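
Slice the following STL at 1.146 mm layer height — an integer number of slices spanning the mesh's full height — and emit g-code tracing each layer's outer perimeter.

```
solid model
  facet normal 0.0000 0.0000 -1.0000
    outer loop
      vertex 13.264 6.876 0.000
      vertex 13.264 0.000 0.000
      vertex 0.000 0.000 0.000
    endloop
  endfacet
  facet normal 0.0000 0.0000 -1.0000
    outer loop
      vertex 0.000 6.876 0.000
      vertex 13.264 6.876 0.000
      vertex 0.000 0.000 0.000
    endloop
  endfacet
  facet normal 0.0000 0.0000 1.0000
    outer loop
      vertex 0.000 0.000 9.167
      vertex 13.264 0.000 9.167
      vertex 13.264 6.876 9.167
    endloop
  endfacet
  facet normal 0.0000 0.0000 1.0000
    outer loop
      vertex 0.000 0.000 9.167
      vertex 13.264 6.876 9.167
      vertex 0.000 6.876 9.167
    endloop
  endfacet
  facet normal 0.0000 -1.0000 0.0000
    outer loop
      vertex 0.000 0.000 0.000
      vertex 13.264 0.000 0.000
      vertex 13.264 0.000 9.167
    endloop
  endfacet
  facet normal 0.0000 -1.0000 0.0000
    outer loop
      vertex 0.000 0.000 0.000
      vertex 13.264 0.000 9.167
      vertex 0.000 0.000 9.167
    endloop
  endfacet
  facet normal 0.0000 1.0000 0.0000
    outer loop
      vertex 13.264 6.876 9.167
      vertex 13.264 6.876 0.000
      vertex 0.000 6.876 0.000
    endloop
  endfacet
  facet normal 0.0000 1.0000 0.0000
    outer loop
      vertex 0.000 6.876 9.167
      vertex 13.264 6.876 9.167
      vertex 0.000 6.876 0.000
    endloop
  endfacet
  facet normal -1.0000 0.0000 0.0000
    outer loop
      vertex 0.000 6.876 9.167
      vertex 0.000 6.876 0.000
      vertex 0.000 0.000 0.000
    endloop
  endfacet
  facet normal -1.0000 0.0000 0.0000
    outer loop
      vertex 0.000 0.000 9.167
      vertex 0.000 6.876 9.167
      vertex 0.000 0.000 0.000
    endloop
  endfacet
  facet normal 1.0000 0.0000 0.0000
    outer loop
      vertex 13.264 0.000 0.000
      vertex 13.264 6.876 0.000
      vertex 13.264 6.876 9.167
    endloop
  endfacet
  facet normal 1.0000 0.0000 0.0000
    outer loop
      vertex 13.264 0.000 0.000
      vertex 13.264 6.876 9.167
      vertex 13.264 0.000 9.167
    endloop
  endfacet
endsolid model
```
; perimeter-only toolpath
G21 ; units = mm
G90 ; absolute positioning
G28 ; home
; layer 1
G0 Z1.146
G0 X0.000 Y0.000
G1 X13.264 Y0.000
G1 X13.264 Y6.876
G1 X0.000 Y6.876
G1 X0.000 Y0.000
; layer 2
G0 Z2.292
G0 X0.000 Y0.000
G1 X13.264 Y0.000
G1 X13.264 Y6.876
G1 X0.000 Y6.876
G1 X0.000 Y0.000
; layer 3
G0 Z3.438
G0 X0.000 Y0.000
G1 X13.264 Y0.000
G1 X13.264 Y6.876
G1 X0.000 Y6.876
G1 X0.000 Y0.000
; layer 4
G0 Z4.583
G0 X0.000 Y0.000
G1 X13.264 Y0.000
G1 X13.264 Y6.876
G1 X0.000 Y6.876
G1 X0.000 Y0.000
; layer 5
G0 Z5.729
G0 X0.000 Y0.000
G1 X13.264 Y0.000
G1 X13.264 Y6.876
G1 X0.000 Y6.876
G1 X0.000 Y0.000
; layer 6
G0 Z6.875
G0 X0.000 Y0.000
G1 X13.264 Y0.000
G1 X13.264 Y6.876
G1 X0.000 Y6.876
G1 X0.000 Y0.000
; layer 7
G0 Z8.021
G0 X0.000 Y0.000
G1 X13.264 Y0.000
G1 X13.264 Y6.876
G1 X0.000 Y6.876
G1 X0.000 Y0.000
; layer 8
G0 Z9.167
G0 X0.000 Y0.000
G1 X13.264 Y0.000
G1 X13.264 Y6.876
G1 X0.000 Y6.876
G1 X0.000 Y0.000
M2 ; end

The solid is a rectangular box, roughly 13.3 × 6.88 mm footprint and 9.17 mm tall. Slicing at Δz = 1.146 mm — 8 equal slices spanning the solid's height, so layer i sits at z = i·h/8 — gives 8 non-empty perimeters. Each is a 4-segment closed polygon; G0 lifts to the layer z and rapids to the start vertex, then G1 traces the edges.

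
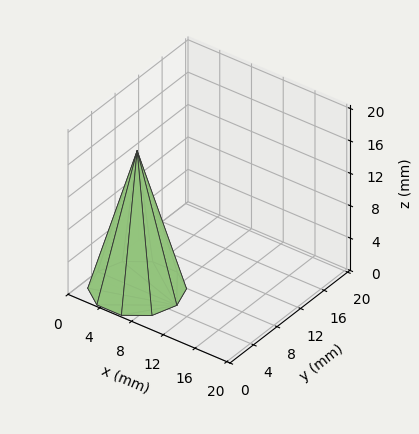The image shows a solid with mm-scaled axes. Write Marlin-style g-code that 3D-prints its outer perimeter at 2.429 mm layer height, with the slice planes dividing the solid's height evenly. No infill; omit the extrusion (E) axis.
Reading the render: the shape is a regular 10-sided pyramid, base circumscribed radius ≈ 5 mm, apex at z ≈ 17 mm (dimensions read to the nearest mm from the axis ticks). For the g-code, the solid's height is divided into equal slices at the stated Δz and each level perimeter traced with G1 moves after a G0 lift.

; perimeter-only toolpath
G21 ; units = mm
G90 ; absolute positioning
G28 ; home
; layer 1
G0 Z2.429
G0 X9.286 Y5.000
G1 X8.467 Y7.519
G1 X6.324 Y9.076
G1 X3.676 Y9.076
G1 X1.533 Y7.519
G1 X0.714 Y5.000
G1 X1.533 Y2.481
G1 X3.676 Y0.924
G1 X6.324 Y0.924
G1 X8.467 Y2.481
G1 X9.286 Y5.000
; layer 2
G0 Z4.857
G0 X8.571 Y5.000
G1 X7.889 Y7.099
G1 X6.104 Y8.396
G1 X3.896 Y8.396
G1 X2.111 Y7.099
G1 X1.429 Y5.000
G1 X2.111 Y2.901
G1 X3.896 Y1.604
G1 X6.104 Y1.604
G1 X7.889 Y2.901
G1 X8.571 Y5.000
; layer 3
G0 Z7.286
G0 X7.857 Y5.000
G1 X7.311 Y6.679
G1 X5.883 Y7.717
G1 X4.117 Y7.717
G1 X2.689 Y6.679
G1 X2.143 Y5.000
G1 X2.689 Y3.321
G1 X4.117 Y2.283
G1 X5.883 Y2.283
G1 X7.311 Y3.321
G1 X7.857 Y5.000
; layer 4
G0 Z9.714
G0 X7.143 Y5.000
G1 X6.734 Y6.260
G1 X5.662 Y7.038
G1 X4.338 Y7.038
G1 X3.266 Y6.260
G1 X2.857 Y5.000
G1 X3.266 Y3.740
G1 X4.338 Y2.962
G1 X5.662 Y2.962
G1 X6.734 Y3.740
G1 X7.143 Y5.000
; layer 5
G0 Z12.143
G0 X6.429 Y5.000
G1 X6.156 Y5.840
G1 X5.441 Y6.359
G1 X4.559 Y6.359
G1 X3.844 Y5.840
G1 X3.571 Y5.000
G1 X3.844 Y4.160
G1 X4.559 Y3.641
G1 X5.441 Y3.641
G1 X6.156 Y4.160
G1 X6.429 Y5.000
; layer 6
G0 Z14.571
G0 X5.714 Y5.000
G1 X5.578 Y5.420
G1 X5.221 Y5.679
G1 X4.779 Y5.679
G1 X4.422 Y5.420
G1 X4.286 Y5.000
G1 X4.422 Y4.580
G1 X4.779 Y4.321
G1 X5.221 Y4.321
G1 X5.578 Y4.580
G1 X5.714 Y5.000
M2 ; end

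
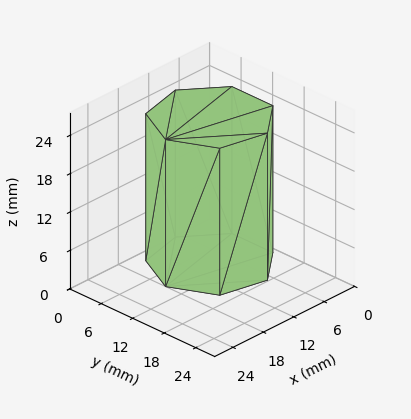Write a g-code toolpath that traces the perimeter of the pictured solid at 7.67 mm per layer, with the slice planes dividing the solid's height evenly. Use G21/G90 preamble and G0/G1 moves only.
Reading the render: the shape is a regular 7-sided prism (a cylinder approximated with 7 flat sides), circumscribed radius ≈ 9 mm, height ≈ 23 mm (dimensions read to the nearest mm from the axis ticks). For the g-code, the solid's height is divided into equal slices at the stated Δz and each level perimeter traced with G1 moves after a G0 lift.

; perimeter-only toolpath
G21 ; units = mm
G90 ; absolute positioning
G28 ; home
; layer 1
G0 Z7.67
G0 X18.00 Y9.00
G1 X14.61 Y16.04
G1 X7.00 Y17.77
G1 X0.89 Y12.90
G1 X0.89 Y5.10
G1 X7.00 Y0.23
G1 X14.61 Y1.96
G1 X18.00 Y9.00
; layer 2
G0 Z15.33
G0 X18.00 Y9.00
G1 X14.61 Y16.04
G1 X7.00 Y17.77
G1 X0.89 Y12.90
G1 X0.89 Y5.10
G1 X7.00 Y0.23
G1 X14.61 Y1.96
G1 X18.00 Y9.00
; layer 3
G0 Z23.00
G0 X18.00 Y9.00
G1 X14.61 Y16.04
G1 X7.00 Y17.77
G1 X0.89 Y12.90
G1 X0.89 Y5.10
G1 X7.00 Y0.23
G1 X14.61 Y1.96
G1 X18.00 Y9.00
M2 ; end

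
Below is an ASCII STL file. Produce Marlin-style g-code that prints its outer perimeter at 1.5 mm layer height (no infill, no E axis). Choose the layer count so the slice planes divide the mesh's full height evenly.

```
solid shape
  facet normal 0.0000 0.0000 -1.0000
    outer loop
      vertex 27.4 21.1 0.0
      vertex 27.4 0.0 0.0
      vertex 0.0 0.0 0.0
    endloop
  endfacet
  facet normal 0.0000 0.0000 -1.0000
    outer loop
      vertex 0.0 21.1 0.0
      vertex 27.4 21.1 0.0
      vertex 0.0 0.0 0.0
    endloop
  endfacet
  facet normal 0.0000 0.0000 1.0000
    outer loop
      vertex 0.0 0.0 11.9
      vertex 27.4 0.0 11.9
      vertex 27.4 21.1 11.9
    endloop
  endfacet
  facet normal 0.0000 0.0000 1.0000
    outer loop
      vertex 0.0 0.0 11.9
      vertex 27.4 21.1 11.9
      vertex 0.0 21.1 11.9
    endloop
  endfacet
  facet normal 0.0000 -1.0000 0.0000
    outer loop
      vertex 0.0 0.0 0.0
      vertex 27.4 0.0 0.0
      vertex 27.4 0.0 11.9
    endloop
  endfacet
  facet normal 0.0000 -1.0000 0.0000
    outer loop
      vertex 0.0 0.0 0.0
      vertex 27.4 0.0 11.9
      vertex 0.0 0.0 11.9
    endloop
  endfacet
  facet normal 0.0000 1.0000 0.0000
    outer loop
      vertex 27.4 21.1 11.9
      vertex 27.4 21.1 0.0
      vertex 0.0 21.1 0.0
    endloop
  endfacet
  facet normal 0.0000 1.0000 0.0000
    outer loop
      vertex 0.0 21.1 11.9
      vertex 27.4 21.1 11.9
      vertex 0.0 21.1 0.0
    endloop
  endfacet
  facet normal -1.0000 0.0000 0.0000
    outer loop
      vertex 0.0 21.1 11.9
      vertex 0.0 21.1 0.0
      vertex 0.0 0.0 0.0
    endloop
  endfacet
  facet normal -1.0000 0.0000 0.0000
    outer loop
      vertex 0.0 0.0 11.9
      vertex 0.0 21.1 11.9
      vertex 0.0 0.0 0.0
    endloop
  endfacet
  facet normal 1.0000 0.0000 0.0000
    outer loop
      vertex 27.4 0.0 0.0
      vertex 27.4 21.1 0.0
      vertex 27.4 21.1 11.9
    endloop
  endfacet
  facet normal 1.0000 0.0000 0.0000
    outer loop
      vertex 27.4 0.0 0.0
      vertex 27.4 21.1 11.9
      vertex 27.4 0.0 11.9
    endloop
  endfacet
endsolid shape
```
; perimeter-only toolpath
G21 ; units = mm
G90 ; absolute positioning
G28 ; home
; layer 1
G0 Z1.5
G0 X0.0 Y0.0
G1 X27.4 Y0.0
G1 X27.4 Y21.1
G1 X0.0 Y21.1
G1 X0.0 Y0.0
; layer 2
G0 Z3.0
G0 X0.0 Y0.0
G1 X27.4 Y0.0
G1 X27.4 Y21.1
G1 X0.0 Y21.1
G1 X0.0 Y0.0
; layer 3
G0 Z4.5
G0 X0.0 Y0.0
G1 X27.4 Y0.0
G1 X27.4 Y21.1
G1 X0.0 Y21.1
G1 X0.0 Y0.0
; layer 4
G0 Z6.0
G0 X0.0 Y0.0
G1 X27.4 Y0.0
G1 X27.4 Y21.1
G1 X0.0 Y21.1
G1 X0.0 Y0.0
; layer 5
G0 Z7.4
G0 X0.0 Y0.0
G1 X27.4 Y0.0
G1 X27.4 Y21.1
G1 X0.0 Y21.1
G1 X0.0 Y0.0
; layer 6
G0 Z8.9
G0 X0.0 Y0.0
G1 X27.4 Y0.0
G1 X27.4 Y21.1
G1 X0.0 Y21.1
G1 X0.0 Y0.0
; layer 7
G0 Z10.4
G0 X0.0 Y0.0
G1 X27.4 Y0.0
G1 X27.4 Y21.1
G1 X0.0 Y21.1
G1 X0.0 Y0.0
; layer 8
G0 Z11.9
G0 X0.0 Y0.0
G1 X27.4 Y0.0
G1 X27.4 Y21.1
G1 X0.0 Y21.1
G1 X0.0 Y0.0
M2 ; end

The solid is a rectangular box, roughly 27.4 × 21.1 mm footprint and 11.9 mm tall. Slicing at Δz = 1.5 mm — 8 equal slices spanning the solid's height, so layer i sits at z = i·h/8 — gives 8 non-empty perimeters. Each is a 4-segment closed polygon; G0 lifts to the layer z and rapids to the start vertex, then G1 traces the edges.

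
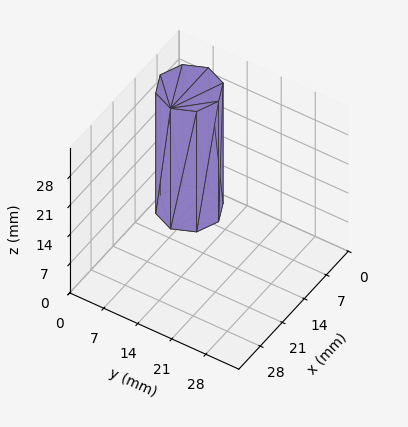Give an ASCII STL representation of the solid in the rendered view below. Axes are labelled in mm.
Reading the render: the shape is a regular 8-sided prism (a cylinder approximated with 8 flat sides), circumscribed radius ≈ 6 mm, height ≈ 29 mm (dimensions read to the nearest mm from the axis ticks). For the STL, each face is triangulated and given an outward normal.

solid part
  facet normal 0.0000 0.0000 -1.0000
    outer loop
      vertex 6.0 12.0 0.0
      vertex 10.2 10.2 0.0
      vertex 12.0 6.0 0.0
    endloop
  endfacet
  facet normal 0.0000 0.0000 -1.0000
    outer loop
      vertex 1.8 10.2 0.0
      vertex 6.0 12.0 0.0
      vertex 12.0 6.0 0.0
    endloop
  endfacet
  facet normal 0.0000 0.0000 -1.0000
    outer loop
      vertex 0.0 6.0 0.0
      vertex 1.8 10.2 0.0
      vertex 12.0 6.0 0.0
    endloop
  endfacet
  facet normal 0.0000 0.0000 -1.0000
    outer loop
      vertex 1.8 1.8 0.0
      vertex 0.0 6.0 0.0
      vertex 12.0 6.0 0.0
    endloop
  endfacet
  facet normal 0.0000 0.0000 -1.0000
    outer loop
      vertex 6.0 0.0 0.0
      vertex 1.8 1.8 0.0
      vertex 12.0 6.0 0.0
    endloop
  endfacet
  facet normal 0.0000 0.0000 -1.0000
    outer loop
      vertex 10.2 1.8 0.0
      vertex 6.0 0.0 0.0
      vertex 12.0 6.0 0.0
    endloop
  endfacet
  facet normal 0.0000 0.0000 1.0000
    outer loop
      vertex 12.0 6.0 29.0
      vertex 10.2 10.2 29.0
      vertex 6.0 12.0 29.0
    endloop
  endfacet
  facet normal 0.0000 0.0000 1.0000
    outer loop
      vertex 12.0 6.0 29.0
      vertex 6.0 12.0 29.0
      vertex 1.8 10.2 29.0
    endloop
  endfacet
  facet normal 0.0000 0.0000 1.0000
    outer loop
      vertex 12.0 6.0 29.0
      vertex 1.8 10.2 29.0
      vertex 0.0 6.0 29.0
    endloop
  endfacet
  facet normal 0.0000 0.0000 1.0000
    outer loop
      vertex 12.0 6.0 29.0
      vertex 0.0 6.0 29.0
      vertex 1.8 1.8 29.0
    endloop
  endfacet
  facet normal 0.0000 0.0000 1.0000
    outer loop
      vertex 12.0 6.0 29.0
      vertex 1.8 1.8 29.0
      vertex 6.0 0.0 29.0
    endloop
  endfacet
  facet normal 0.0000 0.0000 1.0000
    outer loop
      vertex 12.0 6.0 29.0
      vertex 6.0 0.0 29.0
      vertex 10.2 1.8 29.0
    endloop
  endfacet
  facet normal 0.9191 0.3939 0.0000
    outer loop
      vertex 12.0 6.0 0.0
      vertex 10.2 10.2 0.0
      vertex 10.2 10.2 29.0
    endloop
  endfacet
  facet normal 0.9191 0.3939 0.0000
    outer loop
      vertex 12.0 6.0 0.0
      vertex 10.2 10.2 29.0
      vertex 12.0 6.0 29.0
    endloop
  endfacet
  facet normal 0.3939 0.9191 0.0000
    outer loop
      vertex 10.2 10.2 0.0
      vertex 6.0 12.0 0.0
      vertex 6.0 12.0 29.0
    endloop
  endfacet
  facet normal 0.3939 0.9191 0.0000
    outer loop
      vertex 10.2 10.2 0.0
      vertex 6.0 12.0 29.0
      vertex 10.2 10.2 29.0
    endloop
  endfacet
  facet normal -0.3939 0.9191 0.0000
    outer loop
      vertex 6.0 12.0 0.0
      vertex 1.8 10.2 0.0
      vertex 1.8 10.2 29.0
    endloop
  endfacet
  facet normal -0.3939 0.9191 0.0000
    outer loop
      vertex 6.0 12.0 0.0
      vertex 1.8 10.2 29.0
      vertex 6.0 12.0 29.0
    endloop
  endfacet
  facet normal -0.9191 0.3939 0.0000
    outer loop
      vertex 1.8 10.2 0.0
      vertex 0.0 6.0 0.0
      vertex 0.0 6.0 29.0
    endloop
  endfacet
  facet normal -0.9191 0.3939 0.0000
    outer loop
      vertex 1.8 10.2 0.0
      vertex 0.0 6.0 29.0
      vertex 1.8 10.2 29.0
    endloop
  endfacet
  facet normal -0.9191 -0.3939 0.0000
    outer loop
      vertex 0.0 6.0 0.0
      vertex 1.8 1.8 0.0
      vertex 1.8 1.8 29.0
    endloop
  endfacet
  facet normal -0.9191 -0.3939 0.0000
    outer loop
      vertex 0.0 6.0 0.0
      vertex 1.8 1.8 29.0
      vertex 0.0 6.0 29.0
    endloop
  endfacet
  facet normal -0.3939 -0.9191 0.0000
    outer loop
      vertex 1.8 1.8 0.0
      vertex 6.0 0.0 0.0
      vertex 6.0 0.0 29.0
    endloop
  endfacet
  facet normal -0.3939 -0.9191 0.0000
    outer loop
      vertex 1.8 1.8 0.0
      vertex 6.0 0.0 29.0
      vertex 1.8 1.8 29.0
    endloop
  endfacet
  facet normal 0.3939 -0.9191 0.0000
    outer loop
      vertex 6.0 0.0 0.0
      vertex 10.2 1.8 0.0
      vertex 10.2 1.8 29.0
    endloop
  endfacet
  facet normal 0.3939 -0.9191 0.0000
    outer loop
      vertex 6.0 0.0 0.0
      vertex 10.2 1.8 29.0
      vertex 6.0 0.0 29.0
    endloop
  endfacet
  facet normal 0.9191 -0.3939 0.0000
    outer loop
      vertex 10.2 1.8 0.0
      vertex 12.0 6.0 0.0
      vertex 12.0 6.0 29.0
    endloop
  endfacet
  facet normal 0.9191 -0.3939 0.0000
    outer loop
      vertex 10.2 1.8 0.0
      vertex 12.0 6.0 29.0
      vertex 10.2 1.8 29.0
    endloop
  endfacet
endsolid part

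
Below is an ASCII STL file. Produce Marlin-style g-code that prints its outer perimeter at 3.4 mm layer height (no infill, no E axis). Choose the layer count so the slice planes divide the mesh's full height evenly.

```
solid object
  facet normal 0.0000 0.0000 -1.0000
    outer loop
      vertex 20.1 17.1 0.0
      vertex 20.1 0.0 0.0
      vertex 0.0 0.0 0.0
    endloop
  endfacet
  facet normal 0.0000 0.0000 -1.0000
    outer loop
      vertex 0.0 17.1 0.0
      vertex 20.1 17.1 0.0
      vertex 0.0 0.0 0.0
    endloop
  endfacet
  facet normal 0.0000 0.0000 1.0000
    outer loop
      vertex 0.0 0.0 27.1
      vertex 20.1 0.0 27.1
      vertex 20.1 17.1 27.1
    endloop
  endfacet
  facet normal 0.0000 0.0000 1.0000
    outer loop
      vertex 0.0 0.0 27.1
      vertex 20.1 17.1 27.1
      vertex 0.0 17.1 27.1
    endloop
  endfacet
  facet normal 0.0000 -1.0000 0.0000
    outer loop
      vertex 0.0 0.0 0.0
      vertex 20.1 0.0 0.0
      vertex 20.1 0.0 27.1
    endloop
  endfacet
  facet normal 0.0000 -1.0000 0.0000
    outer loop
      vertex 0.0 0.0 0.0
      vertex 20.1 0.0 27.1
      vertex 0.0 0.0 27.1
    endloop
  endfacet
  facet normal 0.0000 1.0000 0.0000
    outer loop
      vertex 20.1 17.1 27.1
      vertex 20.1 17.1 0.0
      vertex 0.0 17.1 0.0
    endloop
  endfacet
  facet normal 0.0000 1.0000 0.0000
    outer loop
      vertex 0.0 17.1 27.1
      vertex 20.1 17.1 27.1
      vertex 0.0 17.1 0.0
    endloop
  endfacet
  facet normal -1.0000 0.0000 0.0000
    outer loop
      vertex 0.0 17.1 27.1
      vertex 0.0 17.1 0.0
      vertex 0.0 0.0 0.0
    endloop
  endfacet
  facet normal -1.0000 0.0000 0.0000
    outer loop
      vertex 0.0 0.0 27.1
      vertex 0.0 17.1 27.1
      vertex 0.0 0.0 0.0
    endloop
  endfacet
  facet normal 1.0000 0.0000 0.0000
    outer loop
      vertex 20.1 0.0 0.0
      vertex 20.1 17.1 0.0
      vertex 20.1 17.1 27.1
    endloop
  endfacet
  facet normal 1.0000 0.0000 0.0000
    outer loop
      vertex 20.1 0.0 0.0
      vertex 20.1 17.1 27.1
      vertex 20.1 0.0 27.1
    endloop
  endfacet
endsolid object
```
; perimeter-only toolpath
G21 ; units = mm
G90 ; absolute positioning
G28 ; home
; layer 1
G0 Z3.4
G0 X0.0 Y0.0
G1 X20.1 Y0.0
G1 X20.1 Y17.1
G1 X0.0 Y17.1
G1 X0.0 Y0.0
; layer 2
G0 Z6.8
G0 X0.0 Y0.0
G1 X20.1 Y0.0
G1 X20.1 Y17.1
G1 X0.0 Y17.1
G1 X0.0 Y0.0
; layer 3
G0 Z10.2
G0 X0.0 Y0.0
G1 X20.1 Y0.0
G1 X20.1 Y17.1
G1 X0.0 Y17.1
G1 X0.0 Y0.0
; layer 4
G0 Z13.6
G0 X0.0 Y0.0
G1 X20.1 Y0.0
G1 X20.1 Y17.1
G1 X0.0 Y17.1
G1 X0.0 Y0.0
; layer 5
G0 Z16.9
G0 X0.0 Y0.0
G1 X20.1 Y0.0
G1 X20.1 Y17.1
G1 X0.0 Y17.1
G1 X0.0 Y0.0
; layer 6
G0 Z20.3
G0 X0.0 Y0.0
G1 X20.1 Y0.0
G1 X20.1 Y17.1
G1 X0.0 Y17.1
G1 X0.0 Y0.0
; layer 7
G0 Z23.7
G0 X0.0 Y0.0
G1 X20.1 Y0.0
G1 X20.1 Y17.1
G1 X0.0 Y17.1
G1 X0.0 Y0.0
; layer 8
G0 Z27.1
G0 X0.0 Y0.0
G1 X20.1 Y0.0
G1 X20.1 Y17.1
G1 X0.0 Y17.1
G1 X0.0 Y0.0
M2 ; end

The solid is a rectangular box, roughly 20.1 × 17.1 mm footprint and 27.1 mm tall. Slicing at Δz = 3.4 mm — 8 equal slices spanning the solid's height, so layer i sits at z = i·h/8 — gives 8 non-empty perimeters. Each is a 4-segment closed polygon; G0 lifts to the layer z and rapids to the start vertex, then G1 traces the edges.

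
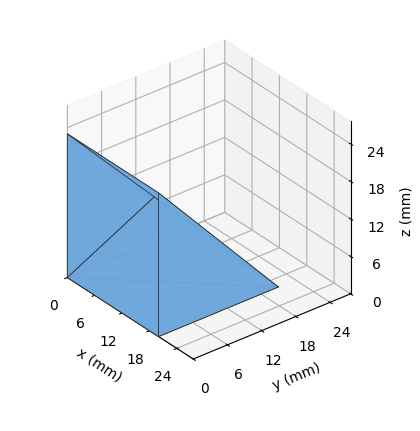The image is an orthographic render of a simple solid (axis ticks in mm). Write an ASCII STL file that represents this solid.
Reading the render: the shape is a wedge (ramp): 20 × 21 mm base, rising to 23 mm along the y=0 edge and sloping linearly to z=0 at y=21 (dimensions read to the nearest mm from the axis ticks). For the STL, each face is triangulated and given an outward normal.

solid part
  facet normal 0.0000 0.0000 -1.0000
    outer loop
      vertex 20.0 21.0 0.0
      vertex 20.0 0.0 0.0
      vertex 0.0 0.0 0.0
    endloop
  endfacet
  facet normal 0.0000 0.0000 -1.0000
    outer loop
      vertex 0.0 21.0 0.0
      vertex 20.0 21.0 0.0
      vertex 0.0 0.0 0.0
    endloop
  endfacet
  facet normal 0.0000 -1.0000 0.0000
    outer loop
      vertex 0.0 0.0 0.0
      vertex 20.0 0.0 0.0
      vertex 20.0 0.0 23.0
    endloop
  endfacet
  facet normal 0.0000 -1.0000 0.0000
    outer loop
      vertex 0.0 0.0 0.0
      vertex 20.0 0.0 23.0
      vertex 0.0 0.0 23.0
    endloop
  endfacet
  facet normal 0.0000 0.7385 0.6743
    outer loop
      vertex 0.0 0.0 23.0
      vertex 20.0 0.0 23.0
      vertex 20.0 21.0 0.0
    endloop
  endfacet
  facet normal 0.0000 0.7385 0.6743
    outer loop
      vertex 0.0 0.0 23.0
      vertex 20.0 21.0 0.0
      vertex 0.0 21.0 0.0
    endloop
  endfacet
  facet normal -1.0000 0.0000 0.0000
    outer loop
      vertex 0.0 0.0 23.0
      vertex 0.0 21.0 0.0
      vertex 0.0 0.0 0.0
    endloop
  endfacet
  facet normal 1.0000 0.0000 0.0000
    outer loop
      vertex 20.0 0.0 0.0
      vertex 20.0 21.0 0.0
      vertex 20.0 0.0 23.0
    endloop
  endfacet
endsolid part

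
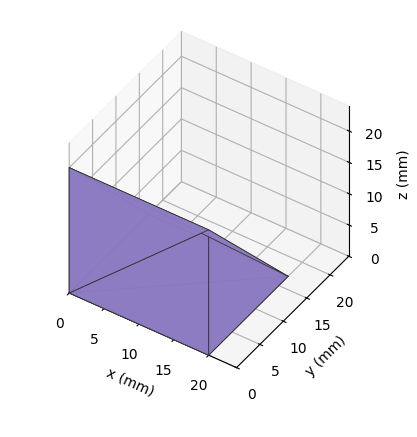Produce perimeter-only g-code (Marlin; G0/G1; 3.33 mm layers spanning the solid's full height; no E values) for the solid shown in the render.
Reading the render: the shape is a wedge (ramp): 20 × 17 mm base, rising to 20 mm along the y=0 edge and sloping linearly to z=0 at y=17 (dimensions read to the nearest mm from the axis ticks). For the g-code, the solid's height is divided into equal slices at the stated Δz and each level perimeter traced with G1 moves after a G0 lift.

; perimeter-only toolpath
G21 ; units = mm
G90 ; absolute positioning
G28 ; home
; layer 1
G0 Z3.33
G0 X0.00 Y0.00
G1 X20.00 Y0.00
G1 X20.00 Y14.17
G1 X0.00 Y14.17
G1 X0.00 Y0.00
; layer 2
G0 Z6.67
G0 X0.00 Y0.00
G1 X20.00 Y0.00
G1 X20.00 Y11.33
G1 X0.00 Y11.33
G1 X0.00 Y0.00
; layer 3
G0 Z10.00
G0 X0.00 Y0.00
G1 X20.00 Y0.00
G1 X20.00 Y8.50
G1 X0.00 Y8.50
G1 X0.00 Y0.00
; layer 4
G0 Z13.33
G0 X0.00 Y0.00
G1 X20.00 Y0.00
G1 X20.00 Y5.67
G1 X0.00 Y5.67
G1 X0.00 Y0.00
; layer 5
G0 Z16.67
G0 X0.00 Y0.00
G1 X20.00 Y0.00
G1 X20.00 Y2.83
G1 X0.00 Y2.83
G1 X0.00 Y0.00
M2 ; end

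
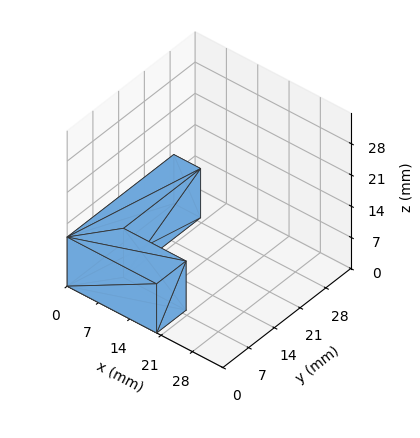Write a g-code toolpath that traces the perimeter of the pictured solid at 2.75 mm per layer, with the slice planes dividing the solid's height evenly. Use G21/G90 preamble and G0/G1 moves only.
Reading the render: the shape is an L-shaped prism: outer 20 × 29 mm, arm thicknesses ≈ 8 mm (horizontal) and 6 mm (vertical), extruded 11 mm in z (dimensions read to the nearest mm from the axis ticks). For the g-code, the solid's height is divided into equal slices at the stated Δz and each level perimeter traced with G1 moves after a G0 lift.

; perimeter-only toolpath
G21 ; units = mm
G90 ; absolute positioning
G28 ; home
; layer 1
G0 Z2.75
G0 X0.00 Y0.00
G1 X20.00 Y0.00
G1 X20.00 Y8.00
G1 X6.00 Y8.00
G1 X6.00 Y29.00
G1 X0.00 Y29.00
G1 X0.00 Y0.00
; layer 2
G0 Z5.50
G0 X0.00 Y0.00
G1 X20.00 Y0.00
G1 X20.00 Y8.00
G1 X6.00 Y8.00
G1 X6.00 Y29.00
G1 X0.00 Y29.00
G1 X0.00 Y0.00
; layer 3
G0 Z8.25
G0 X0.00 Y0.00
G1 X20.00 Y0.00
G1 X20.00 Y8.00
G1 X6.00 Y8.00
G1 X6.00 Y29.00
G1 X0.00 Y29.00
G1 X0.00 Y0.00
; layer 4
G0 Z11.00
G0 X0.00 Y0.00
G1 X20.00 Y0.00
G1 X20.00 Y8.00
G1 X6.00 Y8.00
G1 X6.00 Y29.00
G1 X0.00 Y29.00
G1 X0.00 Y0.00
M2 ; end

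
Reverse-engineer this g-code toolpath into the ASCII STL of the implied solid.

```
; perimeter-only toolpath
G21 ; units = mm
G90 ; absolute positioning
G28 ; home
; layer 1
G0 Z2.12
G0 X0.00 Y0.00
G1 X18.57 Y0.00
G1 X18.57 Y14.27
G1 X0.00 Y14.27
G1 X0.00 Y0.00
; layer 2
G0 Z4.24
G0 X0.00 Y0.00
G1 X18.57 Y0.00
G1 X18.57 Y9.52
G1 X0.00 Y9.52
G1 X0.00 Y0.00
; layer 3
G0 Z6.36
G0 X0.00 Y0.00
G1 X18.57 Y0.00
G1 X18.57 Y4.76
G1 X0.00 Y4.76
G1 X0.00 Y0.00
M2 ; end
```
solid part
  facet normal 0.0000 0.0000 -1.0000
    outer loop
      vertex 18.57 19.03 0.00
      vertex 18.57 0.00 0.00
      vertex 0.00 0.00 0.00
    endloop
  endfacet
  facet normal 0.0000 0.0000 -1.0000
    outer loop
      vertex 0.00 19.03 0.00
      vertex 18.57 19.03 0.00
      vertex 0.00 0.00 0.00
    endloop
  endfacet
  facet normal 0.0000 -1.0000 0.0000
    outer loop
      vertex 0.00 0.00 0.00
      vertex 18.57 0.00 0.00
      vertex 18.57 0.00 8.48
    endloop
  endfacet
  facet normal 0.0000 -1.0000 0.0000
    outer loop
      vertex 0.00 0.00 0.00
      vertex 18.57 0.00 8.48
      vertex 0.00 0.00 8.48
    endloop
  endfacet
  facet normal 0.0000 0.4070 0.9134
    outer loop
      vertex 0.00 0.00 8.48
      vertex 18.57 0.00 8.48
      vertex 18.57 19.03 0.00
    endloop
  endfacet
  facet normal 0.0000 0.4070 0.9134
    outer loop
      vertex 0.00 0.00 8.48
      vertex 18.57 19.03 0.00
      vertex 0.00 19.03 0.00
    endloop
  endfacet
  facet normal -1.0000 0.0000 0.0000
    outer loop
      vertex 0.00 0.00 8.48
      vertex 0.00 19.03 0.00
      vertex 0.00 0.00 0.00
    endloop
  endfacet
  facet normal 1.0000 0.0000 0.0000
    outer loop
      vertex 18.57 0.00 0.00
      vertex 18.57 19.03 0.00
      vertex 18.57 0.00 8.48
    endloop
  endfacet
endsolid part

The G0 Z moves step by Δz≈2.12 mm. The G1 loops shrink linearly with z, so the solid tapers from its base footprint up to z≈8.48. Closing with a flat bottom cap and the tapered top and triangulating gives 8 facets — a wedge (ramp): 18.6 × 19 mm base, rising to 8.48 mm along the y=0 edge and sloping linearly to z=0 at y=19.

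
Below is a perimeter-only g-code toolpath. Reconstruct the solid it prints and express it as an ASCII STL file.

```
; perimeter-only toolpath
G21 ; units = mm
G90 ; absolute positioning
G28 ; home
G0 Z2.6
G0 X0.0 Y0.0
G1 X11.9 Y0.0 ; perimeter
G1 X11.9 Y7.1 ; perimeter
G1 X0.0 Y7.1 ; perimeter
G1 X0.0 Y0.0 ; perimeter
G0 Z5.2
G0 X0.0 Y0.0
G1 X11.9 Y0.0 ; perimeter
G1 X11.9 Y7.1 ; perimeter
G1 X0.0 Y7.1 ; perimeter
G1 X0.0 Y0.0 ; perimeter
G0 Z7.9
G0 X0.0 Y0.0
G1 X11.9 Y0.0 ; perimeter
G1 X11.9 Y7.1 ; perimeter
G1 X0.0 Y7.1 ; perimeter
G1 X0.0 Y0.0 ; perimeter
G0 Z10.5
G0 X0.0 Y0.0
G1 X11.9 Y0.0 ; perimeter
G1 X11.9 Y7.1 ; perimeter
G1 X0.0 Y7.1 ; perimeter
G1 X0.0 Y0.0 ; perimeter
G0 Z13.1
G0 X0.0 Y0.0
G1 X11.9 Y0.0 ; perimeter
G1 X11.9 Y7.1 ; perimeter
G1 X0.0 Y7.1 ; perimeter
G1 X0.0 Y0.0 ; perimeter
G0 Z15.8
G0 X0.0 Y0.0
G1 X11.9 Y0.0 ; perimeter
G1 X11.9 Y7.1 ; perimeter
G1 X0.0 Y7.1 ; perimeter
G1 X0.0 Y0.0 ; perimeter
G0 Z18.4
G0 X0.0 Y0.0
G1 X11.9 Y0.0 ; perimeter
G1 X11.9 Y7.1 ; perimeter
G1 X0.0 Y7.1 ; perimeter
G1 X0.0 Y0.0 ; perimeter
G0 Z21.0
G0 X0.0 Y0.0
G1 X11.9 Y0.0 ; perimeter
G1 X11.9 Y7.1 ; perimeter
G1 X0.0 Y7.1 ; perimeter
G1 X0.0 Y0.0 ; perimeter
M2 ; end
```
solid part
  facet normal 0.0000 0.0000 -1.0000
    outer loop
      vertex 11.9 7.1 0.0
      vertex 11.9 0.0 0.0
      vertex 0.0 0.0 0.0
    endloop
  endfacet
  facet normal 0.0000 0.0000 -1.0000
    outer loop
      vertex 0.0 7.1 0.0
      vertex 11.9 7.1 0.0
      vertex 0.0 0.0 0.0
    endloop
  endfacet
  facet normal 0.0000 0.0000 1.0000
    outer loop
      vertex 0.0 0.0 21.0
      vertex 11.9 0.0 21.0
      vertex 11.9 7.1 21.0
    endloop
  endfacet
  facet normal 0.0000 0.0000 1.0000
    outer loop
      vertex 0.0 0.0 21.0
      vertex 11.9 7.1 21.0
      vertex 0.0 7.1 21.0
    endloop
  endfacet
  facet normal 0.0000 -1.0000 0.0000
    outer loop
      vertex 0.0 0.0 0.0
      vertex 11.9 0.0 0.0
      vertex 11.9 0.0 21.0
    endloop
  endfacet
  facet normal 0.0000 -1.0000 0.0000
    outer loop
      vertex 0.0 0.0 0.0
      vertex 11.9 0.0 21.0
      vertex 0.0 0.0 21.0
    endloop
  endfacet
  facet normal 0.0000 1.0000 0.0000
    outer loop
      vertex 11.9 7.1 21.0
      vertex 11.9 7.1 0.0
      vertex 0.0 7.1 0.0
    endloop
  endfacet
  facet normal 0.0000 1.0000 0.0000
    outer loop
      vertex 0.0 7.1 21.0
      vertex 11.9 7.1 21.0
      vertex 0.0 7.1 0.0
    endloop
  endfacet
  facet normal -1.0000 0.0000 0.0000
    outer loop
      vertex 0.0 7.1 21.0
      vertex 0.0 7.1 0.0
      vertex 0.0 0.0 0.0
    endloop
  endfacet
  facet normal -1.0000 0.0000 0.0000
    outer loop
      vertex 0.0 0.0 21.0
      vertex 0.0 7.1 21.0
      vertex 0.0 0.0 0.0
    endloop
  endfacet
  facet normal 1.0000 0.0000 0.0000
    outer loop
      vertex 11.9 0.0 0.0
      vertex 11.9 7.1 0.0
      vertex 11.9 7.1 21.0
    endloop
  endfacet
  facet normal 1.0000 0.0000 0.0000
    outer loop
      vertex 11.9 0.0 0.0
      vertex 11.9 7.1 21.0
      vertex 11.9 0.0 21.0
    endloop
  endfacet
endsolid part

The G0 Z moves step by Δz≈2.6 mm. Every layer's G1 loop is the same polygon, so the solid is a straight extrusion of it from z=0 to z≈21. Closing with flat bottom and top caps and triangulating gives 12 facets — a rectangular box, roughly 11.9 × 7.1 mm footprint and 21 mm tall.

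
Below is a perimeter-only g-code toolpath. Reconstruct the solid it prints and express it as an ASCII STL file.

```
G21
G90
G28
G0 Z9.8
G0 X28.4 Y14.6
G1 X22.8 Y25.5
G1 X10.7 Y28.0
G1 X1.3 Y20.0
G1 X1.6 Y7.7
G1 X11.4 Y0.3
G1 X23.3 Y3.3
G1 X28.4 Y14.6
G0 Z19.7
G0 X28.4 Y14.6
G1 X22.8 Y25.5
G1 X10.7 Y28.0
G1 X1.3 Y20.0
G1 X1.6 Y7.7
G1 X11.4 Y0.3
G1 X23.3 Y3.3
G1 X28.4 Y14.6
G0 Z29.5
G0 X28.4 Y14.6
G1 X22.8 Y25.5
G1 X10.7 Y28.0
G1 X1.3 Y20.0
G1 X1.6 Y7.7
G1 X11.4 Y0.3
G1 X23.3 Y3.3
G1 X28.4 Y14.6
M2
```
solid part
  facet normal 0.0000 0.0000 -1.0000
    outer loop
      vertex 10.7 28.0 0.0
      vertex 22.8 25.5 0.0
      vertex 28.4 14.6 0.0
    endloop
  endfacet
  facet normal 0.0000 0.0000 -1.0000
    outer loop
      vertex 1.3 20.0 0.0
      vertex 10.7 28.0 0.0
      vertex 28.4 14.6 0.0
    endloop
  endfacet
  facet normal 0.0000 0.0000 -1.0000
    outer loop
      vertex 1.6 7.7 0.0
      vertex 1.3 20.0 0.0
      vertex 28.4 14.6 0.0
    endloop
  endfacet
  facet normal 0.0000 0.0000 -1.0000
    outer loop
      vertex 11.4 0.3 0.0
      vertex 1.6 7.7 0.0
      vertex 28.4 14.6 0.0
    endloop
  endfacet
  facet normal 0.0000 0.0000 -1.0000
    outer loop
      vertex 23.3 3.3 0.0
      vertex 11.4 0.3 0.0
      vertex 28.4 14.6 0.0
    endloop
  endfacet
  facet normal 0.0000 0.0000 1.0000
    outer loop
      vertex 28.4 14.6 29.5
      vertex 22.8 25.5 29.5
      vertex 10.7 28.0 29.5
    endloop
  endfacet
  facet normal 0.0000 0.0000 1.0000
    outer loop
      vertex 28.4 14.6 29.5
      vertex 10.7 28.0 29.5
      vertex 1.3 20.0 29.5
    endloop
  endfacet
  facet normal 0.0000 0.0000 1.0000
    outer loop
      vertex 28.4 14.6 29.5
      vertex 1.3 20.0 29.5
      vertex 1.6 7.7 29.5
    endloop
  endfacet
  facet normal 0.0000 0.0000 1.0000
    outer loop
      vertex 28.4 14.6 29.5
      vertex 1.6 7.7 29.5
      vertex 11.4 0.3 29.5
    endloop
  endfacet
  facet normal 0.0000 0.0000 1.0000
    outer loop
      vertex 28.4 14.6 29.5
      vertex 11.4 0.3 29.5
      vertex 23.3 3.3 29.5
    endloop
  endfacet
  facet normal 0.8895 0.4570 0.0000
    outer loop
      vertex 28.4 14.6 0.0
      vertex 22.8 25.5 0.0
      vertex 22.8 25.5 29.5
    endloop
  endfacet
  facet normal 0.8895 0.4570 0.0000
    outer loop
      vertex 28.4 14.6 0.0
      vertex 22.8 25.5 29.5
      vertex 28.4 14.6 29.5
    endloop
  endfacet
  facet normal 0.2023 0.9793 0.0000
    outer loop
      vertex 22.8 25.5 0.0
      vertex 10.7 28.0 0.0
      vertex 10.7 28.0 29.5
    endloop
  endfacet
  facet normal 0.2023 0.9793 0.0000
    outer loop
      vertex 22.8 25.5 0.0
      vertex 10.7 28.0 29.5
      vertex 22.8 25.5 29.5
    endloop
  endfacet
  facet normal -0.6481 0.7615 0.0000
    outer loop
      vertex 10.7 28.0 0.0
      vertex 1.3 20.0 0.0
      vertex 1.3 20.0 29.5
    endloop
  endfacet
  facet normal -0.6481 0.7615 0.0000
    outer loop
      vertex 10.7 28.0 0.0
      vertex 1.3 20.0 29.5
      vertex 10.7 28.0 29.5
    endloop
  endfacet
  facet normal -0.9997 -0.0244 0.0000
    outer loop
      vertex 1.3 20.0 0.0
      vertex 1.6 7.7 0.0
      vertex 1.6 7.7 29.5
    endloop
  endfacet
  facet normal -0.9997 -0.0244 0.0000
    outer loop
      vertex 1.3 20.0 0.0
      vertex 1.6 7.7 29.5
      vertex 1.3 20.0 29.5
    endloop
  endfacet
  facet normal -0.6026 -0.7980 0.0000
    outer loop
      vertex 1.6 7.7 0.0
      vertex 11.4 0.3 0.0
      vertex 11.4 0.3 29.5
    endloop
  endfacet
  facet normal -0.6026 -0.7980 0.0000
    outer loop
      vertex 1.6 7.7 0.0
      vertex 11.4 0.3 29.5
      vertex 1.6 7.7 29.5
    endloop
  endfacet
  facet normal 0.2445 -0.9697 0.0000
    outer loop
      vertex 11.4 0.3 0.0
      vertex 23.3 3.3 0.0
      vertex 23.3 3.3 29.5
    endloop
  endfacet
  facet normal 0.2445 -0.9697 0.0000
    outer loop
      vertex 11.4 0.3 0.0
      vertex 23.3 3.3 29.5
      vertex 11.4 0.3 29.5
    endloop
  endfacet
  facet normal 0.9115 -0.4114 0.0000
    outer loop
      vertex 23.3 3.3 0.0
      vertex 28.4 14.6 0.0
      vertex 28.4 14.6 29.5
    endloop
  endfacet
  facet normal 0.9115 -0.4114 0.0000
    outer loop
      vertex 23.3 3.3 0.0
      vertex 28.4 14.6 29.5
      vertex 23.3 3.3 29.5
    endloop
  endfacet
endsolid part

The G0 Z moves step by Δz≈9.8 mm. Every layer's G1 loop is the same polygon, so the solid is a straight extrusion of it from z=0 to z≈29.5. Closing with flat bottom and top caps and triangulating gives 24 facets — a regular 7-sided prism (a cylinder approximated with 7 flat sides), circumscribed radius ≈ 14.2 mm, height ≈ 29.5 mm.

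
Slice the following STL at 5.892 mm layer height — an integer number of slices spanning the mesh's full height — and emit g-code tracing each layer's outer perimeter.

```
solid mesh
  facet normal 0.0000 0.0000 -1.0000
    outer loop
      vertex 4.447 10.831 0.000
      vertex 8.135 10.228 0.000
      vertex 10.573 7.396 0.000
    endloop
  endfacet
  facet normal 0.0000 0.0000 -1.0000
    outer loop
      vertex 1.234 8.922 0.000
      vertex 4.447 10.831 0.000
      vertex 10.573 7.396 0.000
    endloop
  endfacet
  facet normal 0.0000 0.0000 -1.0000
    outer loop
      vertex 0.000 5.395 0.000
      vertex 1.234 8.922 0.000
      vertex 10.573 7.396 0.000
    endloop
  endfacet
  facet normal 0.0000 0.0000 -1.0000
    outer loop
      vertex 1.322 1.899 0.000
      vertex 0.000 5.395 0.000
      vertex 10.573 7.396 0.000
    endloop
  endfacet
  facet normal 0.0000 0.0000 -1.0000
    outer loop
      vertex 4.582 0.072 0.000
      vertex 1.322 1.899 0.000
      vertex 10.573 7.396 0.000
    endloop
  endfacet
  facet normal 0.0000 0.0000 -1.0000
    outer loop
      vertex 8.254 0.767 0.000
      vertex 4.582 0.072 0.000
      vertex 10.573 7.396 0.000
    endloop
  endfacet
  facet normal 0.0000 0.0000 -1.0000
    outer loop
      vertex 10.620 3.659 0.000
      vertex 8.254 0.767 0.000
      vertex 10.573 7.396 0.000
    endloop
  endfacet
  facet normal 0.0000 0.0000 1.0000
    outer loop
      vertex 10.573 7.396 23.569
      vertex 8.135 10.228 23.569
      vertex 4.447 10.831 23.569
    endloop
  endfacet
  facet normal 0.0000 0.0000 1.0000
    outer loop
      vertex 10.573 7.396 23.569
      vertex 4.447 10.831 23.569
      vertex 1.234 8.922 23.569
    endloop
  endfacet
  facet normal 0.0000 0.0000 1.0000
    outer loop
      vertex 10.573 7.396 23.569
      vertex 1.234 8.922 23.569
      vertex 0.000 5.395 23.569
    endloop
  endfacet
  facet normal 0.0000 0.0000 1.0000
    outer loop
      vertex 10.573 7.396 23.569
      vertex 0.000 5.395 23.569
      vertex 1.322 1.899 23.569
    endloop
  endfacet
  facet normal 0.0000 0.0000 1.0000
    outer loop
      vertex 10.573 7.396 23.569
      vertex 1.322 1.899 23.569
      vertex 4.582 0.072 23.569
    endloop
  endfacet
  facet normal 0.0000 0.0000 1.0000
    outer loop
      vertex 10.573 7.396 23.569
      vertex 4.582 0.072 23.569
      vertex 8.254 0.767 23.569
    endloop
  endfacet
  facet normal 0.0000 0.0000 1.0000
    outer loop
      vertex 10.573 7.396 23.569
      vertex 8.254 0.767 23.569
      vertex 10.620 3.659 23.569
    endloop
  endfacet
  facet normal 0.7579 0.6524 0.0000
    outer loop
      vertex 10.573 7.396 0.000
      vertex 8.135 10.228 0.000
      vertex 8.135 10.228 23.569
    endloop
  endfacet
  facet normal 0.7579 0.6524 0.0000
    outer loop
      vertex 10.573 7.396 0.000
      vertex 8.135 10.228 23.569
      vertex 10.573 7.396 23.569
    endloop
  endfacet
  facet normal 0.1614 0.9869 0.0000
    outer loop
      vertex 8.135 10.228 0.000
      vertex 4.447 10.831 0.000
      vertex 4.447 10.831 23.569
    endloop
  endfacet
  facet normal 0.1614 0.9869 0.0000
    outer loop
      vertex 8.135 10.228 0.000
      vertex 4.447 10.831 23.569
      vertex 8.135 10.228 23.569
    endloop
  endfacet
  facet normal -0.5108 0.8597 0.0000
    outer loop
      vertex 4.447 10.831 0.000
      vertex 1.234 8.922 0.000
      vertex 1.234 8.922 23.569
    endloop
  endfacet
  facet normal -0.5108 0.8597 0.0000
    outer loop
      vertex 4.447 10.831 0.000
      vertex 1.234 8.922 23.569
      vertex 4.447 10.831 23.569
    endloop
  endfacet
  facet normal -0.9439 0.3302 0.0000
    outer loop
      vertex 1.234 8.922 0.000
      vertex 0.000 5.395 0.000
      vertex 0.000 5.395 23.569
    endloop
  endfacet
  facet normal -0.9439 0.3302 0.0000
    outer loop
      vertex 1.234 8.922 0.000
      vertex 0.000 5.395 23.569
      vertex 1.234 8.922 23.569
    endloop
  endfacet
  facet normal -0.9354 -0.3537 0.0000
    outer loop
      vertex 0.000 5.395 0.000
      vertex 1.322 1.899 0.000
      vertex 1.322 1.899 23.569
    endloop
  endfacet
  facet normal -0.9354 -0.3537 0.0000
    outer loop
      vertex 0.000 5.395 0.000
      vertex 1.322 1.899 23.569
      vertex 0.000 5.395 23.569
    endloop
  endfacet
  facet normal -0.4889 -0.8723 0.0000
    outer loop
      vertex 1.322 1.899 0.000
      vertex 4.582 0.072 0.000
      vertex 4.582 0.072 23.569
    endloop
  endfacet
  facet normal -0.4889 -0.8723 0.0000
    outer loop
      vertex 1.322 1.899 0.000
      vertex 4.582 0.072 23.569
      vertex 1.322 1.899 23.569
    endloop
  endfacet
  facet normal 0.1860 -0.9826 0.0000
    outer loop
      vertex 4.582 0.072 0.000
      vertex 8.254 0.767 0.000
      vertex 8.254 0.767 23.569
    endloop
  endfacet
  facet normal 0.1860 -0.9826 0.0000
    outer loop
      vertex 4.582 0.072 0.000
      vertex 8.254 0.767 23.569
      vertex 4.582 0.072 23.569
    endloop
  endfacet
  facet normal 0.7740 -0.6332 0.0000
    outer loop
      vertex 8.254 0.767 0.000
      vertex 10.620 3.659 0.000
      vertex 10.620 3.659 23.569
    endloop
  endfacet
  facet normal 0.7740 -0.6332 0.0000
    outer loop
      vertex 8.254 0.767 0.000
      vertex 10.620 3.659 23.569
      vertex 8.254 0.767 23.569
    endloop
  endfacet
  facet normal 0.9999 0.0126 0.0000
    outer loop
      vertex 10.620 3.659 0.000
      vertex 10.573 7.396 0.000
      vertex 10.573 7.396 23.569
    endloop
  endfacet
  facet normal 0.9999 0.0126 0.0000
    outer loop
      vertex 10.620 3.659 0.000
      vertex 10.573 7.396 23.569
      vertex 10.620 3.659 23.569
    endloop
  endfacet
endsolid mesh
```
; perimeter-only toolpath
G21 ; units = mm
G90 ; absolute positioning
G28 ; home
; layer 1
G0 Z5.892
G0 X10.573 Y7.396
G1 X8.135 Y10.228
G1 X4.447 Y10.831
G1 X1.234 Y8.922
G1 X0.000 Y5.395
G1 X1.322 Y1.899
G1 X4.582 Y0.072
G1 X8.254 Y0.767
G1 X10.620 Y3.659
G1 X10.573 Y7.396
; layer 2
G0 Z11.784
G0 X10.573 Y7.396
G1 X8.135 Y10.228
G1 X4.447 Y10.831
G1 X1.234 Y8.922
G1 X0.000 Y5.395
G1 X1.322 Y1.899
G1 X4.582 Y0.072
G1 X8.254 Y0.767
G1 X10.620 Y3.659
G1 X10.573 Y7.396
; layer 3
G0 Z17.677
G0 X10.573 Y7.396
G1 X8.135 Y10.228
G1 X4.447 Y10.831
G1 X1.234 Y8.922
G1 X0.000 Y5.395
G1 X1.322 Y1.899
G1 X4.582 Y0.072
G1 X8.254 Y0.767
G1 X10.620 Y3.659
G1 X10.573 Y7.396
; layer 4
G0 Z23.569
G0 X10.573 Y7.396
G1 X8.135 Y10.228
G1 X4.447 Y10.831
G1 X1.234 Y8.922
G1 X0.000 Y5.395
G1 X1.322 Y1.899
G1 X4.582 Y0.072
G1 X8.254 Y0.767
G1 X10.620 Y3.659
G1 X10.573 Y7.396
M2 ; end

The solid is a regular 9-sided prism (a cylinder approximated with 9 flat sides), circumscribed radius ≈ 5.46 mm, height ≈ 23.6 mm. Slicing at Δz = 5.892 mm — 4 equal slices spanning the solid's height, so layer i sits at z = i·h/4 — gives 4 non-empty perimeters. Each is a 9-segment closed polygon; G0 lifts to the layer z and rapids to the start vertex, then G1 traces the edges.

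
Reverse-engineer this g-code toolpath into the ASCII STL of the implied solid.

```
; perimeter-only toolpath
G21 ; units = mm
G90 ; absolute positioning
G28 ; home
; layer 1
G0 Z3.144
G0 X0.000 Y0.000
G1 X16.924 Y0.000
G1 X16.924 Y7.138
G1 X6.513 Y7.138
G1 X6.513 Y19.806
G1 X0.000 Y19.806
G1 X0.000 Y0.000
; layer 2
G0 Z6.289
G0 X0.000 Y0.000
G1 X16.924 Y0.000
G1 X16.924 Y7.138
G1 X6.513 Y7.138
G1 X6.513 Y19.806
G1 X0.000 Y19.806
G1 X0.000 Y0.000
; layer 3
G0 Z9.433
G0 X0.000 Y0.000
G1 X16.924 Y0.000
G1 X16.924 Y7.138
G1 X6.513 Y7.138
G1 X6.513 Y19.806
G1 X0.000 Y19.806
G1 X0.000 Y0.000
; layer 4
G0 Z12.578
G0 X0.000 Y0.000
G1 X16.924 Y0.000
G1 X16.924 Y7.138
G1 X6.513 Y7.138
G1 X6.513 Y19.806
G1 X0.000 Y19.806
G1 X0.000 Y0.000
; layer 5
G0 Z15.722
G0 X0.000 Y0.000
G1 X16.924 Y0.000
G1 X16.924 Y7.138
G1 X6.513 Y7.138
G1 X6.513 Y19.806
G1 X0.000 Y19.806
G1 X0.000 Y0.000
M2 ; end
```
solid part
  facet normal 0.0000 0.0000 -1.0000
    outer loop
      vertex 16.924 7.138 0.000
      vertex 16.924 0.000 0.000
      vertex 0.000 0.000 0.000
    endloop
  endfacet
  facet normal 0.0000 0.0000 -1.0000
    outer loop
      vertex 6.513 7.138 0.000
      vertex 16.924 7.138 0.000
      vertex 0.000 0.000 0.000
    endloop
  endfacet
  facet normal 0.0000 0.0000 -1.0000
    outer loop
      vertex 6.513 19.806 0.000
      vertex 6.513 7.138 0.000
      vertex 0.000 0.000 0.000
    endloop
  endfacet
  facet normal 0.0000 0.0000 -1.0000
    outer loop
      vertex 0.000 19.806 0.000
      vertex 6.513 19.806 0.000
      vertex 0.000 0.000 0.000
    endloop
  endfacet
  facet normal 0.0000 0.0000 1.0000
    outer loop
      vertex 0.000 0.000 15.722
      vertex 16.924 0.000 15.722
      vertex 16.924 7.138 15.722
    endloop
  endfacet
  facet normal 0.0000 0.0000 1.0000
    outer loop
      vertex 0.000 0.000 15.722
      vertex 16.924 7.138 15.722
      vertex 6.513 7.138 15.722
    endloop
  endfacet
  facet normal 0.0000 0.0000 1.0000
    outer loop
      vertex 0.000 0.000 15.722
      vertex 6.513 7.138 15.722
      vertex 6.513 19.806 15.722
    endloop
  endfacet
  facet normal 0.0000 0.0000 1.0000
    outer loop
      vertex 0.000 0.000 15.722
      vertex 6.513 19.806 15.722
      vertex 0.000 19.806 15.722
    endloop
  endfacet
  facet normal 0.0000 -1.0000 0.0000
    outer loop
      vertex 0.000 0.000 0.000
      vertex 16.924 0.000 0.000
      vertex 16.924 0.000 15.722
    endloop
  endfacet
  facet normal 0.0000 -1.0000 0.0000
    outer loop
      vertex 0.000 0.000 0.000
      vertex 16.924 0.000 15.722
      vertex 0.000 0.000 15.722
    endloop
  endfacet
  facet normal 1.0000 0.0000 0.0000
    outer loop
      vertex 16.924 0.000 0.000
      vertex 16.924 7.138 0.000
      vertex 16.924 7.138 15.722
    endloop
  endfacet
  facet normal 1.0000 0.0000 0.0000
    outer loop
      vertex 16.924 0.000 0.000
      vertex 16.924 7.138 15.722
      vertex 16.924 0.000 15.722
    endloop
  endfacet
  facet normal 0.0000 1.0000 0.0000
    outer loop
      vertex 16.924 7.138 0.000
      vertex 6.513 7.138 0.000
      vertex 6.513 7.138 15.722
    endloop
  endfacet
  facet normal 0.0000 1.0000 0.0000
    outer loop
      vertex 16.924 7.138 0.000
      vertex 6.513 7.138 15.722
      vertex 16.924 7.138 15.722
    endloop
  endfacet
  facet normal 1.0000 0.0000 0.0000
    outer loop
      vertex 6.513 7.138 0.000
      vertex 6.513 19.806 0.000
      vertex 6.513 19.806 15.722
    endloop
  endfacet
  facet normal 1.0000 0.0000 0.0000
    outer loop
      vertex 6.513 7.138 0.000
      vertex 6.513 19.806 15.722
      vertex 6.513 7.138 15.722
    endloop
  endfacet
  facet normal 0.0000 1.0000 0.0000
    outer loop
      vertex 6.513 19.806 0.000
      vertex 0.000 19.806 0.000
      vertex 0.000 19.806 15.722
    endloop
  endfacet
  facet normal 0.0000 1.0000 0.0000
    outer loop
      vertex 6.513 19.806 0.000
      vertex 0.000 19.806 15.722
      vertex 6.513 19.806 15.722
    endloop
  endfacet
  facet normal -1.0000 0.0000 0.0000
    outer loop
      vertex 0.000 19.806 0.000
      vertex 0.000 0.000 0.000
      vertex 0.000 0.000 15.722
    endloop
  endfacet
  facet normal -1.0000 0.0000 0.0000
    outer loop
      vertex 0.000 19.806 0.000
      vertex 0.000 0.000 15.722
      vertex 0.000 19.806 15.722
    endloop
  endfacet
endsolid part

The G0 Z moves step by Δz≈3.144 mm. Every layer's G1 loop is the same polygon, so the solid is a straight extrusion of it from z=0 to z≈15.7. Closing with flat bottom and top caps and triangulating gives 20 facets — an L-shaped prism: outer 16.9 × 19.8 mm, arm thicknesses ≈ 7.14 mm (horizontal) and 6.51 mm (vertical), extruded 15.7 mm in z.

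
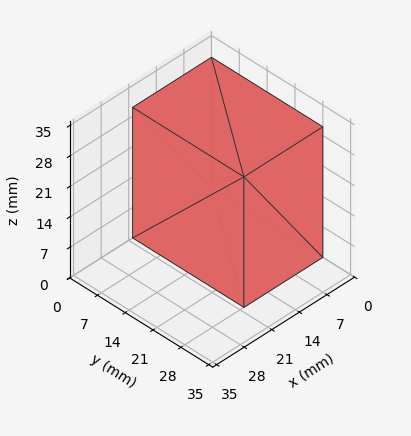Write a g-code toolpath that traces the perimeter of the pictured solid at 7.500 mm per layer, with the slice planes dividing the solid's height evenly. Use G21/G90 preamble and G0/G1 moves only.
Reading the render: the shape is a rectangular box, roughly 20 × 28 mm footprint and 30 mm tall (dimensions read to the nearest mm from the axis ticks). For the g-code, the solid's height is divided into equal slices at the stated Δz and each level perimeter traced with G1 moves after a G0 lift.

; perimeter-only toolpath
G21 ; units = mm
G90 ; absolute positioning
G28 ; home
; layer 1
G0 Z7.500
G0 X0.000 Y0.000
G1 X20.000 Y0.000
G1 X20.000 Y28.000
G1 X0.000 Y28.000
G1 X0.000 Y0.000
; layer 2
G0 Z15.000
G0 X0.000 Y0.000
G1 X20.000 Y0.000
G1 X20.000 Y28.000
G1 X0.000 Y28.000
G1 X0.000 Y0.000
; layer 3
G0 Z22.500
G0 X0.000 Y0.000
G1 X20.000 Y0.000
G1 X20.000 Y28.000
G1 X0.000 Y28.000
G1 X0.000 Y0.000
; layer 4
G0 Z30.000
G0 X0.000 Y0.000
G1 X20.000 Y0.000
G1 X20.000 Y28.000
G1 X0.000 Y28.000
G1 X0.000 Y0.000
M2 ; end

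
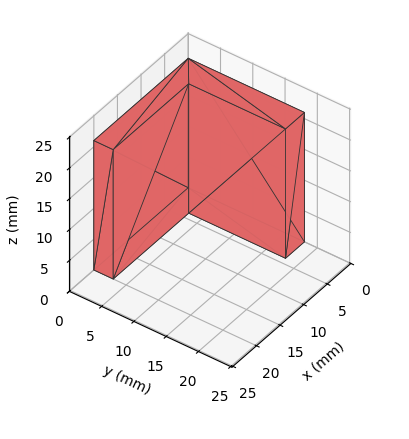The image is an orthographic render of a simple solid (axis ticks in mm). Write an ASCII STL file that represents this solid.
Reading the render: the shape is an L-shaped prism: outer 20 × 18 mm, arm thicknesses ≈ 3 mm (horizontal) and 4 mm (vertical), extruded 21 mm in z (dimensions read to the nearest mm from the axis ticks). For the STL, each face is triangulated and given an outward normal.

solid part
  facet normal 0.0000 0.0000 -1.0000
    outer loop
      vertex 20.00 3.00 0.00
      vertex 20.00 0.00 0.00
      vertex 0.00 0.00 0.00
    endloop
  endfacet
  facet normal 0.0000 0.0000 -1.0000
    outer loop
      vertex 4.00 3.00 0.00
      vertex 20.00 3.00 0.00
      vertex 0.00 0.00 0.00
    endloop
  endfacet
  facet normal 0.0000 0.0000 -1.0000
    outer loop
      vertex 4.00 18.00 0.00
      vertex 4.00 3.00 0.00
      vertex 0.00 0.00 0.00
    endloop
  endfacet
  facet normal 0.0000 0.0000 -1.0000
    outer loop
      vertex 0.00 18.00 0.00
      vertex 4.00 18.00 0.00
      vertex 0.00 0.00 0.00
    endloop
  endfacet
  facet normal 0.0000 0.0000 1.0000
    outer loop
      vertex 0.00 0.00 21.00
      vertex 20.00 0.00 21.00
      vertex 20.00 3.00 21.00
    endloop
  endfacet
  facet normal 0.0000 0.0000 1.0000
    outer loop
      vertex 0.00 0.00 21.00
      vertex 20.00 3.00 21.00
      vertex 4.00 3.00 21.00
    endloop
  endfacet
  facet normal 0.0000 0.0000 1.0000
    outer loop
      vertex 0.00 0.00 21.00
      vertex 4.00 3.00 21.00
      vertex 4.00 18.00 21.00
    endloop
  endfacet
  facet normal 0.0000 0.0000 1.0000
    outer loop
      vertex 0.00 0.00 21.00
      vertex 4.00 18.00 21.00
      vertex 0.00 18.00 21.00
    endloop
  endfacet
  facet normal 0.0000 -1.0000 0.0000
    outer loop
      vertex 0.00 0.00 0.00
      vertex 20.00 0.00 0.00
      vertex 20.00 0.00 21.00
    endloop
  endfacet
  facet normal 0.0000 -1.0000 0.0000
    outer loop
      vertex 0.00 0.00 0.00
      vertex 20.00 0.00 21.00
      vertex 0.00 0.00 21.00
    endloop
  endfacet
  facet normal 1.0000 0.0000 0.0000
    outer loop
      vertex 20.00 0.00 0.00
      vertex 20.00 3.00 0.00
      vertex 20.00 3.00 21.00
    endloop
  endfacet
  facet normal 1.0000 0.0000 0.0000
    outer loop
      vertex 20.00 0.00 0.00
      vertex 20.00 3.00 21.00
      vertex 20.00 0.00 21.00
    endloop
  endfacet
  facet normal 0.0000 1.0000 0.0000
    outer loop
      vertex 20.00 3.00 0.00
      vertex 4.00 3.00 0.00
      vertex 4.00 3.00 21.00
    endloop
  endfacet
  facet normal 0.0000 1.0000 0.0000
    outer loop
      vertex 20.00 3.00 0.00
      vertex 4.00 3.00 21.00
      vertex 20.00 3.00 21.00
    endloop
  endfacet
  facet normal 1.0000 0.0000 0.0000
    outer loop
      vertex 4.00 3.00 0.00
      vertex 4.00 18.00 0.00
      vertex 4.00 18.00 21.00
    endloop
  endfacet
  facet normal 1.0000 0.0000 0.0000
    outer loop
      vertex 4.00 3.00 0.00
      vertex 4.00 18.00 21.00
      vertex 4.00 3.00 21.00
    endloop
  endfacet
  facet normal 0.0000 1.0000 0.0000
    outer loop
      vertex 4.00 18.00 0.00
      vertex 0.00 18.00 0.00
      vertex 0.00 18.00 21.00
    endloop
  endfacet
  facet normal 0.0000 1.0000 0.0000
    outer loop
      vertex 4.00 18.00 0.00
      vertex 0.00 18.00 21.00
      vertex 4.00 18.00 21.00
    endloop
  endfacet
  facet normal -1.0000 0.0000 0.0000
    outer loop
      vertex 0.00 18.00 0.00
      vertex 0.00 0.00 0.00
      vertex 0.00 0.00 21.00
    endloop
  endfacet
  facet normal -1.0000 0.0000 0.0000
    outer loop
      vertex 0.00 18.00 0.00
      vertex 0.00 0.00 21.00
      vertex 0.00 18.00 21.00
    endloop
  endfacet
endsolid part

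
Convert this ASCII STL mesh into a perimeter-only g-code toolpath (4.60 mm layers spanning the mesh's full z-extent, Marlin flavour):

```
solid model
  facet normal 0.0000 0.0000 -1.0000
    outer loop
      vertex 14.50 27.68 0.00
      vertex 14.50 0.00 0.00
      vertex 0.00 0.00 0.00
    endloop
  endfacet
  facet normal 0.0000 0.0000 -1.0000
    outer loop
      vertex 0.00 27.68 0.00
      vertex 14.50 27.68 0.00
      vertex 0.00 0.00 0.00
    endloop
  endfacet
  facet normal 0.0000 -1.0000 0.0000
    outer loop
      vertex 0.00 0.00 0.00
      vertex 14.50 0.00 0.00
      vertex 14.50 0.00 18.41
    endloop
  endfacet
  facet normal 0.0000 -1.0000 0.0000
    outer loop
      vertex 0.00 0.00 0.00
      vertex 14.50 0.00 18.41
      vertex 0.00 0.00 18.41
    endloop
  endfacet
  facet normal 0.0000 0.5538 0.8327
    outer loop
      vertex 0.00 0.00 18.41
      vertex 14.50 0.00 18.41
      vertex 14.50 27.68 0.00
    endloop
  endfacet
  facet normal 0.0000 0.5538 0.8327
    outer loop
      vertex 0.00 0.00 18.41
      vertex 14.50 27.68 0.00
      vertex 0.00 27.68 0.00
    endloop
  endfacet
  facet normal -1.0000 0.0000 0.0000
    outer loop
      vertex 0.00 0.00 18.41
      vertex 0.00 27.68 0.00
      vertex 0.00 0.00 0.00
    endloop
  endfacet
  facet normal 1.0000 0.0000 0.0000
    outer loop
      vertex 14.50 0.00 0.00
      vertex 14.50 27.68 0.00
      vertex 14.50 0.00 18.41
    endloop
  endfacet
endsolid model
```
; perimeter-only toolpath
G21 ; units = mm
G90 ; absolute positioning
G28 ; home
; layer 1
G0 Z4.60
G0 X0.00 Y0.00
G1 X14.50 Y0.00
G1 X14.50 Y20.76
G1 X0.00 Y20.76
G1 X0.00 Y0.00
; layer 2
G0 Z9.21
G0 X0.00 Y0.00
G1 X14.50 Y0.00
G1 X14.50 Y13.84
G1 X0.00 Y13.84
G1 X0.00 Y0.00
; layer 3
G0 Z13.81
G0 X0.00 Y0.00
G1 X14.50 Y0.00
G1 X14.50 Y6.92
G1 X0.00 Y6.92
G1 X0.00 Y0.00
M2 ; end

The solid is a wedge (ramp): 14.5 × 27.7 mm base, rising to 18.4 mm along the y=0 edge and sloping linearly to z=0 at y=27.7. Slicing at Δz = 4.60 mm — 4 equal slices spanning the solid's height, so layer i sits at z = i·h/4 — gives 3 non-empty perimeters. Each is a 4-segment closed polygon; G0 lifts to the layer z and rapids to the start vertex, then G1 traces the edges. The cross-section shrinks linearly with z (the slice at the apex is degenerate and omitted).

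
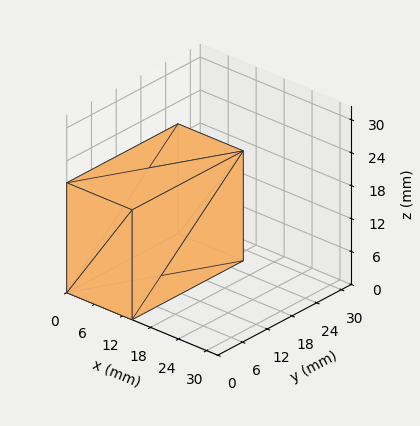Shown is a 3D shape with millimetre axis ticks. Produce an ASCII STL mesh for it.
Reading the render: the shape is a rectangular box, roughly 14 × 27 mm footprint and 20 mm tall (dimensions read to the nearest mm from the axis ticks). For the STL, each face is triangulated and given an outward normal.

solid part
  facet normal 0.0000 0.0000 -1.0000
    outer loop
      vertex 14.0 27.0 0.0
      vertex 14.0 0.0 0.0
      vertex 0.0 0.0 0.0
    endloop
  endfacet
  facet normal 0.0000 0.0000 -1.0000
    outer loop
      vertex 0.0 27.0 0.0
      vertex 14.0 27.0 0.0
      vertex 0.0 0.0 0.0
    endloop
  endfacet
  facet normal 0.0000 0.0000 1.0000
    outer loop
      vertex 0.0 0.0 20.0
      vertex 14.0 0.0 20.0
      vertex 14.0 27.0 20.0
    endloop
  endfacet
  facet normal 0.0000 0.0000 1.0000
    outer loop
      vertex 0.0 0.0 20.0
      vertex 14.0 27.0 20.0
      vertex 0.0 27.0 20.0
    endloop
  endfacet
  facet normal 0.0000 -1.0000 0.0000
    outer loop
      vertex 0.0 0.0 0.0
      vertex 14.0 0.0 0.0
      vertex 14.0 0.0 20.0
    endloop
  endfacet
  facet normal 0.0000 -1.0000 0.0000
    outer loop
      vertex 0.0 0.0 0.0
      vertex 14.0 0.0 20.0
      vertex 0.0 0.0 20.0
    endloop
  endfacet
  facet normal 0.0000 1.0000 0.0000
    outer loop
      vertex 14.0 27.0 20.0
      vertex 14.0 27.0 0.0
      vertex 0.0 27.0 0.0
    endloop
  endfacet
  facet normal 0.0000 1.0000 0.0000
    outer loop
      vertex 0.0 27.0 20.0
      vertex 14.0 27.0 20.0
      vertex 0.0 27.0 0.0
    endloop
  endfacet
  facet normal -1.0000 0.0000 0.0000
    outer loop
      vertex 0.0 27.0 20.0
      vertex 0.0 27.0 0.0
      vertex 0.0 0.0 0.0
    endloop
  endfacet
  facet normal -1.0000 0.0000 0.0000
    outer loop
      vertex 0.0 0.0 20.0
      vertex 0.0 27.0 20.0
      vertex 0.0 0.0 0.0
    endloop
  endfacet
  facet normal 1.0000 0.0000 0.0000
    outer loop
      vertex 14.0 0.0 0.0
      vertex 14.0 27.0 0.0
      vertex 14.0 27.0 20.0
    endloop
  endfacet
  facet normal 1.0000 0.0000 0.0000
    outer loop
      vertex 14.0 0.0 0.0
      vertex 14.0 27.0 20.0
      vertex 14.0 0.0 20.0
    endloop
  endfacet
endsolid part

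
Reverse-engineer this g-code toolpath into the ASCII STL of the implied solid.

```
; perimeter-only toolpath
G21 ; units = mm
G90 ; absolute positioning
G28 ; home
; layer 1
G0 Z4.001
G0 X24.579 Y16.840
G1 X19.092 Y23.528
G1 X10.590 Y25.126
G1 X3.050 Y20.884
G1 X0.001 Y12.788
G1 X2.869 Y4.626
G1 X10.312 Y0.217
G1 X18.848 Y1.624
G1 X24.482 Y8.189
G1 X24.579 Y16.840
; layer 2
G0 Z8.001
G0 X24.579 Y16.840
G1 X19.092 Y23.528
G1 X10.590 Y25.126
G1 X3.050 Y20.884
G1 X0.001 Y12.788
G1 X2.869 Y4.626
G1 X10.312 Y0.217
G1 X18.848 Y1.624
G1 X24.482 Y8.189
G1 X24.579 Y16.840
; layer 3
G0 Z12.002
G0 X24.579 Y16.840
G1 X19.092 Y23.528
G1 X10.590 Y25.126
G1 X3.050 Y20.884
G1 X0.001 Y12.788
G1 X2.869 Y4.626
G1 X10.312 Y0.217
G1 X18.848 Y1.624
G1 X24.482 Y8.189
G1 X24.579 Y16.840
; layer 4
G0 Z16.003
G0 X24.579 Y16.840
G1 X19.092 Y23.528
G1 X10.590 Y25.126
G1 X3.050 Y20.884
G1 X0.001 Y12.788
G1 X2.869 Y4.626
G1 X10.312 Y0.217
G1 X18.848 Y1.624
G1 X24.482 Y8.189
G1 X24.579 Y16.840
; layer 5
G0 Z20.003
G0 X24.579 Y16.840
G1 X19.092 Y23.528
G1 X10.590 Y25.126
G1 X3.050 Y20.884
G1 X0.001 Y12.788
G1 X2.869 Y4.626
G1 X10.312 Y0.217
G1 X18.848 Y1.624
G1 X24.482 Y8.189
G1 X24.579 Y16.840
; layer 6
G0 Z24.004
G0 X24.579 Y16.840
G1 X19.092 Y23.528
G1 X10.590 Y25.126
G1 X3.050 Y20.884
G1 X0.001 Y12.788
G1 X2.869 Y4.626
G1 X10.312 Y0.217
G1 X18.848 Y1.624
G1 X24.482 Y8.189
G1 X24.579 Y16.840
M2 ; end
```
solid part
  facet normal 0.0000 0.0000 -1.0000
    outer loop
      vertex 10.590 25.126 0.000
      vertex 19.092 23.528 0.000
      vertex 24.579 16.840 0.000
    endloop
  endfacet
  facet normal 0.0000 0.0000 -1.0000
    outer loop
      vertex 3.050 20.884 0.000
      vertex 10.590 25.126 0.000
      vertex 24.579 16.840 0.000
    endloop
  endfacet
  facet normal 0.0000 0.0000 -1.0000
    outer loop
      vertex 0.001 12.788 0.000
      vertex 3.050 20.884 0.000
      vertex 24.579 16.840 0.000
    endloop
  endfacet
  facet normal 0.0000 0.0000 -1.0000
    outer loop
      vertex 2.869 4.626 0.000
      vertex 0.001 12.788 0.000
      vertex 24.579 16.840 0.000
    endloop
  endfacet
  facet normal 0.0000 0.0000 -1.0000
    outer loop
      vertex 10.312 0.217 0.000
      vertex 2.869 4.626 0.000
      vertex 24.579 16.840 0.000
    endloop
  endfacet
  facet normal 0.0000 0.0000 -1.0000
    outer loop
      vertex 18.848 1.624 0.000
      vertex 10.312 0.217 0.000
      vertex 24.579 16.840 0.000
    endloop
  endfacet
  facet normal 0.0000 0.0000 -1.0000
    outer loop
      vertex 24.482 8.189 0.000
      vertex 18.848 1.624 0.000
      vertex 24.579 16.840 0.000
    endloop
  endfacet
  facet normal 0.0000 0.0000 1.0000
    outer loop
      vertex 24.579 16.840 24.004
      vertex 19.092 23.528 24.004
      vertex 10.590 25.126 24.004
    endloop
  endfacet
  facet normal 0.0000 0.0000 1.0000
    outer loop
      vertex 24.579 16.840 24.004
      vertex 10.590 25.126 24.004
      vertex 3.050 20.884 24.004
    endloop
  endfacet
  facet normal 0.0000 0.0000 1.0000
    outer loop
      vertex 24.579 16.840 24.004
      vertex 3.050 20.884 24.004
      vertex 0.001 12.788 24.004
    endloop
  endfacet
  facet normal 0.0000 0.0000 1.0000
    outer loop
      vertex 24.579 16.840 24.004
      vertex 0.001 12.788 24.004
      vertex 2.869 4.626 24.004
    endloop
  endfacet
  facet normal 0.0000 0.0000 1.0000
    outer loop
      vertex 24.579 16.840 24.004
      vertex 2.869 4.626 24.004
      vertex 10.312 0.217 24.004
    endloop
  endfacet
  facet normal 0.0000 0.0000 1.0000
    outer loop
      vertex 24.579 16.840 24.004
      vertex 10.312 0.217 24.004
      vertex 18.848 1.624 24.004
    endloop
  endfacet
  facet normal 0.0000 0.0000 1.0000
    outer loop
      vertex 24.579 16.840 24.004
      vertex 18.848 1.624 24.004
      vertex 24.482 8.189 24.004
    endloop
  endfacet
  facet normal 0.7731 0.6343 0.0000
    outer loop
      vertex 24.579 16.840 0.000
      vertex 19.092 23.528 0.000
      vertex 19.092 23.528 24.004
    endloop
  endfacet
  facet normal 0.7731 0.6343 0.0000
    outer loop
      vertex 24.579 16.840 0.000
      vertex 19.092 23.528 24.004
      vertex 24.579 16.840 24.004
    endloop
  endfacet
  facet normal 0.1847 0.9828 0.0000
    outer loop
      vertex 19.092 23.528 0.000
      vertex 10.590 25.126 0.000
      vertex 10.590 25.126 24.004
    endloop
  endfacet
  facet normal 0.1847 0.9828 0.0000
    outer loop
      vertex 19.092 23.528 0.000
      vertex 10.590 25.126 24.004
      vertex 19.092 23.528 24.004
    endloop
  endfacet
  facet normal -0.4903 0.8715 0.0000
    outer loop
      vertex 10.590 25.126 0.000
      vertex 3.050 20.884 0.000
      vertex 3.050 20.884 24.004
    endloop
  endfacet
  facet normal -0.4903 0.8715 0.0000
    outer loop
      vertex 10.590 25.126 0.000
      vertex 3.050 20.884 24.004
      vertex 10.590 25.126 24.004
    endloop
  endfacet
  facet normal -0.9358 0.3524 0.0000
    outer loop
      vertex 3.050 20.884 0.000
      vertex 0.001 12.788 0.000
      vertex 0.001 12.788 24.004
    endloop
  endfacet
  facet normal -0.9358 0.3524 0.0000
    outer loop
      vertex 3.050 20.884 0.000
      vertex 0.001 12.788 24.004
      vertex 3.050 20.884 24.004
    endloop
  endfacet
  facet normal -0.9435 -0.3315 0.0000
    outer loop
      vertex 0.001 12.788 0.000
      vertex 2.869 4.626 0.000
      vertex 2.869 4.626 24.004
    endloop
  endfacet
  facet normal -0.9435 -0.3315 0.0000
    outer loop
      vertex 0.001 12.788 0.000
      vertex 2.869 4.626 24.004
      vertex 0.001 12.788 24.004
    endloop
  endfacet
  facet normal -0.5097 -0.8604 0.0000
    outer loop
      vertex 2.869 4.626 0.000
      vertex 10.312 0.217 0.000
      vertex 10.312 0.217 24.004
    endloop
  endfacet
  facet normal -0.5097 -0.8604 0.0000
    outer loop
      vertex 2.869 4.626 0.000
      vertex 10.312 0.217 24.004
      vertex 2.869 4.626 24.004
    endloop
  endfacet
  facet normal 0.1626 -0.9867 0.0000
    outer loop
      vertex 10.312 0.217 0.000
      vertex 18.848 1.624 0.000
      vertex 18.848 1.624 24.004
    endloop
  endfacet
  facet normal 0.1626 -0.9867 0.0000
    outer loop
      vertex 10.312 0.217 0.000
      vertex 18.848 1.624 24.004
      vertex 10.312 0.217 24.004
    endloop
  endfacet
  facet normal 0.7589 -0.6512 0.0000
    outer loop
      vertex 18.848 1.624 0.000
      vertex 24.482 8.189 0.000
      vertex 24.482 8.189 24.004
    endloop
  endfacet
  facet normal 0.7589 -0.6512 0.0000
    outer loop
      vertex 18.848 1.624 0.000
      vertex 24.482 8.189 24.004
      vertex 18.848 1.624 24.004
    endloop
  endfacet
  facet normal 0.9999 -0.0112 0.0000
    outer loop
      vertex 24.482 8.189 0.000
      vertex 24.579 16.840 0.000
      vertex 24.579 16.840 24.004
    endloop
  endfacet
  facet normal 0.9999 -0.0112 0.0000
    outer loop
      vertex 24.482 8.189 0.000
      vertex 24.579 16.840 24.004
      vertex 24.482 8.189 24.004
    endloop
  endfacet
endsolid part

The G0 Z moves step by Δz≈4.001 mm. Every layer's G1 loop is the same polygon, so the solid is a straight extrusion of it from z=0 to z≈24. Closing with flat bottom and top caps and triangulating gives 32 facets — a regular 9-sided prism (a cylinder approximated with 9 flat sides), circumscribed radius ≈ 12.6 mm, height ≈ 24 mm.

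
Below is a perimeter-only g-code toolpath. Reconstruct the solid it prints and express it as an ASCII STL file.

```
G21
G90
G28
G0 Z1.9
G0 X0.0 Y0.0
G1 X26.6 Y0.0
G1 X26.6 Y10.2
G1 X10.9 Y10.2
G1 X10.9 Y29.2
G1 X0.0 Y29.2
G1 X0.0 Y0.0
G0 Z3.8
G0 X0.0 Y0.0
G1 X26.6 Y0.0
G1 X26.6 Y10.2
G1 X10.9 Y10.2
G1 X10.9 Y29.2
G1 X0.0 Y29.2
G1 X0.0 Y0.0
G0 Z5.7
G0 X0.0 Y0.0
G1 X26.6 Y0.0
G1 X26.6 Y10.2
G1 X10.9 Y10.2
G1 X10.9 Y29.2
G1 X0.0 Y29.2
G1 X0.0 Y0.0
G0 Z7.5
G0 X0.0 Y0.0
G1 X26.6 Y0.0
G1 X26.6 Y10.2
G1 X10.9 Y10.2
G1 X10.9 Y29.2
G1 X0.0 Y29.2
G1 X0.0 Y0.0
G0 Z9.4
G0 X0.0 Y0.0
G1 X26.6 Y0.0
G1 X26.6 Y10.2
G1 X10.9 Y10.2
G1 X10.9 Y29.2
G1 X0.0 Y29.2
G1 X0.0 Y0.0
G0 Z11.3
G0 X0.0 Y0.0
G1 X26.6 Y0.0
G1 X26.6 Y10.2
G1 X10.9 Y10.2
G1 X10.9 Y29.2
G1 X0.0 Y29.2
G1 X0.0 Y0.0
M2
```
solid part
  facet normal 0.0000 0.0000 -1.0000
    outer loop
      vertex 26.6 10.2 0.0
      vertex 26.6 0.0 0.0
      vertex 0.0 0.0 0.0
    endloop
  endfacet
  facet normal 0.0000 0.0000 -1.0000
    outer loop
      vertex 10.9 10.2 0.0
      vertex 26.6 10.2 0.0
      vertex 0.0 0.0 0.0
    endloop
  endfacet
  facet normal 0.0000 0.0000 -1.0000
    outer loop
      vertex 10.9 29.2 0.0
      vertex 10.9 10.2 0.0
      vertex 0.0 0.0 0.0
    endloop
  endfacet
  facet normal 0.0000 0.0000 -1.0000
    outer loop
      vertex 0.0 29.2 0.0
      vertex 10.9 29.2 0.0
      vertex 0.0 0.0 0.0
    endloop
  endfacet
  facet normal 0.0000 0.0000 1.0000
    outer loop
      vertex 0.0 0.0 11.3
      vertex 26.6 0.0 11.3
      vertex 26.6 10.2 11.3
    endloop
  endfacet
  facet normal 0.0000 0.0000 1.0000
    outer loop
      vertex 0.0 0.0 11.3
      vertex 26.6 10.2 11.3
      vertex 10.9 10.2 11.3
    endloop
  endfacet
  facet normal 0.0000 0.0000 1.0000
    outer loop
      vertex 0.0 0.0 11.3
      vertex 10.9 10.2 11.3
      vertex 10.9 29.2 11.3
    endloop
  endfacet
  facet normal 0.0000 0.0000 1.0000
    outer loop
      vertex 0.0 0.0 11.3
      vertex 10.9 29.2 11.3
      vertex 0.0 29.2 11.3
    endloop
  endfacet
  facet normal 0.0000 -1.0000 0.0000
    outer loop
      vertex 0.0 0.0 0.0
      vertex 26.6 0.0 0.0
      vertex 26.6 0.0 11.3
    endloop
  endfacet
  facet normal 0.0000 -1.0000 0.0000
    outer loop
      vertex 0.0 0.0 0.0
      vertex 26.6 0.0 11.3
      vertex 0.0 0.0 11.3
    endloop
  endfacet
  facet normal 1.0000 0.0000 0.0000
    outer loop
      vertex 26.6 0.0 0.0
      vertex 26.6 10.2 0.0
      vertex 26.6 10.2 11.3
    endloop
  endfacet
  facet normal 1.0000 0.0000 0.0000
    outer loop
      vertex 26.6 0.0 0.0
      vertex 26.6 10.2 11.3
      vertex 26.6 0.0 11.3
    endloop
  endfacet
  facet normal 0.0000 1.0000 0.0000
    outer loop
      vertex 26.6 10.2 0.0
      vertex 10.9 10.2 0.0
      vertex 10.9 10.2 11.3
    endloop
  endfacet
  facet normal 0.0000 1.0000 0.0000
    outer loop
      vertex 26.6 10.2 0.0
      vertex 10.9 10.2 11.3
      vertex 26.6 10.2 11.3
    endloop
  endfacet
  facet normal 1.0000 0.0000 0.0000
    outer loop
      vertex 10.9 10.2 0.0
      vertex 10.9 29.2 0.0
      vertex 10.9 29.2 11.3
    endloop
  endfacet
  facet normal 1.0000 0.0000 0.0000
    outer loop
      vertex 10.9 10.2 0.0
      vertex 10.9 29.2 11.3
      vertex 10.9 10.2 11.3
    endloop
  endfacet
  facet normal 0.0000 1.0000 0.0000
    outer loop
      vertex 10.9 29.2 0.0
      vertex 0.0 29.2 0.0
      vertex 0.0 29.2 11.3
    endloop
  endfacet
  facet normal 0.0000 1.0000 0.0000
    outer loop
      vertex 10.9 29.2 0.0
      vertex 0.0 29.2 11.3
      vertex 10.9 29.2 11.3
    endloop
  endfacet
  facet normal -1.0000 0.0000 0.0000
    outer loop
      vertex 0.0 29.2 0.0
      vertex 0.0 0.0 0.0
      vertex 0.0 0.0 11.3
    endloop
  endfacet
  facet normal -1.0000 0.0000 0.0000
    outer loop
      vertex 0.0 29.2 0.0
      vertex 0.0 0.0 11.3
      vertex 0.0 29.2 11.3
    endloop
  endfacet
endsolid part

The G0 Z moves step by Δz≈1.9 mm. Every layer's G1 loop is the same polygon, so the solid is a straight extrusion of it from z=0 to z≈11.3. Closing with flat bottom and top caps and triangulating gives 20 facets — an L-shaped prism: outer 26.6 × 29.2 mm, arm thicknesses ≈ 10.2 mm (horizontal) and 10.9 mm (vertical), extruded 11.3 mm in z.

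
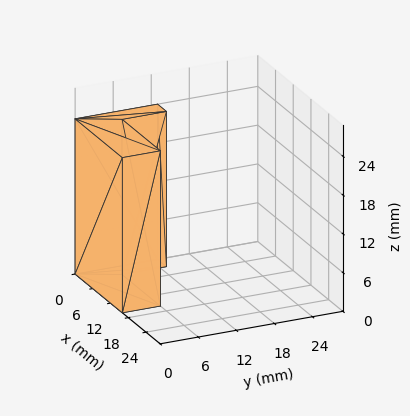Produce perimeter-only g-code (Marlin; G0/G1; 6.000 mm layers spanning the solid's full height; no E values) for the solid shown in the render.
Reading the render: the shape is an L-shaped prism: outer 16 × 13 mm, arm thicknesses ≈ 6 mm (horizontal) and 3 mm (vertical), extruded 24 mm in z (dimensions read to the nearest mm from the axis ticks). For the g-code, the solid's height is divided into equal slices at the stated Δz and each level perimeter traced with G1 moves after a G0 lift.

; perimeter-only toolpath
G21 ; units = mm
G90 ; absolute positioning
G28 ; home
; layer 1
G0 Z6.000
G0 X0.000 Y0.000
G1 X16.000 Y0.000
G1 X16.000 Y6.000
G1 X3.000 Y6.000
G1 X3.000 Y13.000
G1 X0.000 Y13.000
G1 X0.000 Y0.000
; layer 2
G0 Z12.000
G0 X0.000 Y0.000
G1 X16.000 Y0.000
G1 X16.000 Y6.000
G1 X3.000 Y6.000
G1 X3.000 Y13.000
G1 X0.000 Y13.000
G1 X0.000 Y0.000
; layer 3
G0 Z18.000
G0 X0.000 Y0.000
G1 X16.000 Y0.000
G1 X16.000 Y6.000
G1 X3.000 Y6.000
G1 X3.000 Y13.000
G1 X0.000 Y13.000
G1 X0.000 Y0.000
; layer 4
G0 Z24.000
G0 X0.000 Y0.000
G1 X16.000 Y0.000
G1 X16.000 Y6.000
G1 X3.000 Y6.000
G1 X3.000 Y13.000
G1 X0.000 Y13.000
G1 X0.000 Y0.000
M2 ; end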